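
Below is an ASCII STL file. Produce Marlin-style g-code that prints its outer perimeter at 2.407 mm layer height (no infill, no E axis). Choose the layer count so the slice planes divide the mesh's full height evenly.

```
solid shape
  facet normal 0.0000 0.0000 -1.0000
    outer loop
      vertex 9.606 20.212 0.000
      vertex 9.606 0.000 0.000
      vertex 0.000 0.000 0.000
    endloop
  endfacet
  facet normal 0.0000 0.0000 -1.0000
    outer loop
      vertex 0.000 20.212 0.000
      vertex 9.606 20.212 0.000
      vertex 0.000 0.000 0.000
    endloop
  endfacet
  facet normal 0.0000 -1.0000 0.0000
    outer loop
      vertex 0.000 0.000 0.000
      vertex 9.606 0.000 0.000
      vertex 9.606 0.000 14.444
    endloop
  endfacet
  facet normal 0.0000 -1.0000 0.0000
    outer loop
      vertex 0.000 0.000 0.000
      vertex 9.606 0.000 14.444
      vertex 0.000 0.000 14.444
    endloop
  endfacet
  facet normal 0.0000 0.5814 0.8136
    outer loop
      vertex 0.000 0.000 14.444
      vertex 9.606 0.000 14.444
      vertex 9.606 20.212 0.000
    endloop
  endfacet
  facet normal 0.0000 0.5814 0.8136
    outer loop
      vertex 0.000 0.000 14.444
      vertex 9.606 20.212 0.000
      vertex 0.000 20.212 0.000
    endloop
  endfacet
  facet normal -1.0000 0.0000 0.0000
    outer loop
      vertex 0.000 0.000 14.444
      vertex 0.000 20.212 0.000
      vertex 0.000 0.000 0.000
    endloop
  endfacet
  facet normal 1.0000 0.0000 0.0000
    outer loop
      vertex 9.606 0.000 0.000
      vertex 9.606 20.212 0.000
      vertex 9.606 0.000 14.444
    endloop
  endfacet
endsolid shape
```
; perimeter-only toolpath
G21 ; units = mm
G90 ; absolute positioning
G28 ; home
; layer 1
G0 Z2.407
G0 X0.000 Y0.000
G1 X9.606 Y0.000
G1 X9.606 Y16.843
G1 X0.000 Y16.843
G1 X0.000 Y0.000
; layer 2
G0 Z4.815
G0 X0.000 Y0.000
G1 X9.606 Y0.000
G1 X9.606 Y13.475
G1 X0.000 Y13.475
G1 X0.000 Y0.000
; layer 3
G0 Z7.222
G0 X0.000 Y0.000
G1 X9.606 Y0.000
G1 X9.606 Y10.106
G1 X0.000 Y10.106
G1 X0.000 Y0.000
; layer 4
G0 Z9.629
G0 X0.000 Y0.000
G1 X9.606 Y0.000
G1 X9.606 Y6.737
G1 X0.000 Y6.737
G1 X0.000 Y0.000
; layer 5
G0 Z12.037
G0 X0.000 Y0.000
G1 X9.606 Y0.000
G1 X9.606 Y3.369
G1 X0.000 Y3.369
G1 X0.000 Y0.000
M2 ; end

The solid is a wedge (ramp): 9.61 × 20.2 mm base, rising to 14.4 mm along the y=0 edge and sloping linearly to z=0 at y=20.2. Slicing at Δz = 2.407 mm — 6 equal slices spanning the solid's height, so layer i sits at z = i·h/6 — gives 5 non-empty perimeters. Each is a 4-segment closed polygon; G0 lifts to the layer z and rapids to the start vertex, then G1 traces the edges. The cross-section shrinks linearly with z (the slice at the apex is degenerate and omitted).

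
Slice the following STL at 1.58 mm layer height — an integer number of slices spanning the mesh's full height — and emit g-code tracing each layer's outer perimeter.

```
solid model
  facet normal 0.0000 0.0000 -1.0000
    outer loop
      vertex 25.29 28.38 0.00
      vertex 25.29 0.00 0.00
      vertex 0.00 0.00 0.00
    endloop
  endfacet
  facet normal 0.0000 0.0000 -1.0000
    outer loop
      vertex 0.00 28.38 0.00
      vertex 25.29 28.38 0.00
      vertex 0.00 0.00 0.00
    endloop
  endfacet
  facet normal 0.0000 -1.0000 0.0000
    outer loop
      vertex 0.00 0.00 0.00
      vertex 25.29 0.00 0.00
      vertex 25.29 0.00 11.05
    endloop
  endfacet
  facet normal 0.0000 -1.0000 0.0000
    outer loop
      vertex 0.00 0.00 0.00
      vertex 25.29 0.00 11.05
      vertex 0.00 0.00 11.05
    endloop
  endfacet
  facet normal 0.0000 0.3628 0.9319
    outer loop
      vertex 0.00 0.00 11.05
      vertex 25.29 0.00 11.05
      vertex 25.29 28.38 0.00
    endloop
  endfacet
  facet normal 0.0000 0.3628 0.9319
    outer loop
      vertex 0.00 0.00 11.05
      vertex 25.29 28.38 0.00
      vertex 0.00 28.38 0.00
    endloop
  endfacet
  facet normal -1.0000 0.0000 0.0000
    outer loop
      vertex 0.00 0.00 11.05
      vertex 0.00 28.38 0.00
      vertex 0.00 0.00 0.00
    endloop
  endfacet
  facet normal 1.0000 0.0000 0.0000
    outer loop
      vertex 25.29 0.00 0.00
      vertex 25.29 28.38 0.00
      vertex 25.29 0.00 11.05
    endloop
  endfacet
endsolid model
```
; perimeter-only toolpath
G21 ; units = mm
G90 ; absolute positioning
G28 ; home
; layer 1
G0 Z1.58
G0 X0.00 Y0.00
G1 X25.29 Y0.00
G1 X25.29 Y24.33
G1 X0.00 Y24.33
G1 X0.00 Y0.00
; layer 2
G0 Z3.16
G0 X0.00 Y0.00
G1 X25.29 Y0.00
G1 X25.29 Y20.27
G1 X0.00 Y20.27
G1 X0.00 Y0.00
; layer 3
G0 Z4.74
G0 X0.00 Y0.00
G1 X25.29 Y0.00
G1 X25.29 Y16.22
G1 X0.00 Y16.22
G1 X0.00 Y0.00
; layer 4
G0 Z6.31
G0 X0.00 Y0.00
G1 X25.29 Y0.00
G1 X25.29 Y12.16
G1 X0.00 Y12.16
G1 X0.00 Y0.00
; layer 5
G0 Z7.89
G0 X0.00 Y0.00
G1 X25.29 Y0.00
G1 X25.29 Y8.11
G1 X0.00 Y8.11
G1 X0.00 Y0.00
; layer 6
G0 Z9.47
G0 X0.00 Y0.00
G1 X25.29 Y0.00
G1 X25.29 Y4.05
G1 X0.00 Y4.05
G1 X0.00 Y0.00
M2 ; end

The solid is a wedge (ramp): 25.3 × 28.4 mm base, rising to 11.1 mm along the y=0 edge and sloping linearly to z=0 at y=28.4. Slicing at Δz = 1.58 mm — 7 equal slices spanning the solid's height, so layer i sits at z = i·h/7 — gives 6 non-empty perimeters. Each is a 4-segment closed polygon; G0 lifts to the layer z and rapids to the start vertex, then G1 traces the edges. The cross-section shrinks linearly with z (the slice at the apex is degenerate and omitted).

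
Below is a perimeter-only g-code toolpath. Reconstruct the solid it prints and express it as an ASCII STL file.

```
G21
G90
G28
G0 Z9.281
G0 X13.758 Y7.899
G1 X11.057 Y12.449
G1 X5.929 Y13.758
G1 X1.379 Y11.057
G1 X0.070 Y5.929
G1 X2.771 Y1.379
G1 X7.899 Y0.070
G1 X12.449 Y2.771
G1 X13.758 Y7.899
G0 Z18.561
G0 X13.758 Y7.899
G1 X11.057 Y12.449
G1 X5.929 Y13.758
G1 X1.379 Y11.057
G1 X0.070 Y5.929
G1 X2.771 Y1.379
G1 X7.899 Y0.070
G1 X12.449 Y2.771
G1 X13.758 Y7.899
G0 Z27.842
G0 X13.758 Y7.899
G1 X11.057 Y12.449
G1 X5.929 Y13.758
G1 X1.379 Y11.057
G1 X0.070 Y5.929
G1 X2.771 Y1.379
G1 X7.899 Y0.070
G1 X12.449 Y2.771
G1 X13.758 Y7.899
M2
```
solid part
  facet normal 0.0000 0.0000 -1.0000
    outer loop
      vertex 5.929 13.758 0.000
      vertex 11.057 12.449 0.000
      vertex 13.758 7.899 0.000
    endloop
  endfacet
  facet normal 0.0000 0.0000 -1.0000
    outer loop
      vertex 1.379 11.057 0.000
      vertex 5.929 13.758 0.000
      vertex 13.758 7.899 0.000
    endloop
  endfacet
  facet normal 0.0000 0.0000 -1.0000
    outer loop
      vertex 0.070 5.929 0.000
      vertex 1.379 11.057 0.000
      vertex 13.758 7.899 0.000
    endloop
  endfacet
  facet normal 0.0000 0.0000 -1.0000
    outer loop
      vertex 2.771 1.379 0.000
      vertex 0.070 5.929 0.000
      vertex 13.758 7.899 0.000
    endloop
  endfacet
  facet normal 0.0000 0.0000 -1.0000
    outer loop
      vertex 7.899 0.070 0.000
      vertex 2.771 1.379 0.000
      vertex 13.758 7.899 0.000
    endloop
  endfacet
  facet normal 0.0000 0.0000 -1.0000
    outer loop
      vertex 12.449 2.771 0.000
      vertex 7.899 0.070 0.000
      vertex 13.758 7.899 0.000
    endloop
  endfacet
  facet normal 0.0000 0.0000 1.0000
    outer loop
      vertex 13.758 7.899 27.842
      vertex 11.057 12.449 27.842
      vertex 5.929 13.758 27.842
    endloop
  endfacet
  facet normal 0.0000 0.0000 1.0000
    outer loop
      vertex 13.758 7.899 27.842
      vertex 5.929 13.758 27.842
      vertex 1.379 11.057 27.842
    endloop
  endfacet
  facet normal 0.0000 0.0000 1.0000
    outer loop
      vertex 13.758 7.899 27.842
      vertex 1.379 11.057 27.842
      vertex 0.070 5.929 27.842
    endloop
  endfacet
  facet normal 0.0000 0.0000 1.0000
    outer loop
      vertex 13.758 7.899 27.842
      vertex 0.070 5.929 27.842
      vertex 2.771 1.379 27.842
    endloop
  endfacet
  facet normal 0.0000 0.0000 1.0000
    outer loop
      vertex 13.758 7.899 27.842
      vertex 2.771 1.379 27.842
      vertex 7.899 0.070 27.842
    endloop
  endfacet
  facet normal 0.0000 0.0000 1.0000
    outer loop
      vertex 13.758 7.899 27.842
      vertex 7.899 0.070 27.842
      vertex 12.449 2.771 27.842
    endloop
  endfacet
  facet normal 0.8599 0.5105 0.0000
    outer loop
      vertex 13.758 7.899 0.000
      vertex 11.057 12.449 0.000
      vertex 11.057 12.449 27.842
    endloop
  endfacet
  facet normal 0.8599 0.5105 0.0000
    outer loop
      vertex 13.758 7.899 0.000
      vertex 11.057 12.449 27.842
      vertex 13.758 7.899 27.842
    endloop
  endfacet
  facet normal 0.2473 0.9689 0.0000
    outer loop
      vertex 11.057 12.449 0.000
      vertex 5.929 13.758 0.000
      vertex 5.929 13.758 27.842
    endloop
  endfacet
  facet normal 0.2473 0.9689 0.0000
    outer loop
      vertex 11.057 12.449 0.000
      vertex 5.929 13.758 27.842
      vertex 11.057 12.449 27.842
    endloop
  endfacet
  facet normal -0.5105 0.8599 0.0000
    outer loop
      vertex 5.929 13.758 0.000
      vertex 1.379 11.057 0.000
      vertex 1.379 11.057 27.842
    endloop
  endfacet
  facet normal -0.5105 0.8599 0.0000
    outer loop
      vertex 5.929 13.758 0.000
      vertex 1.379 11.057 27.842
      vertex 5.929 13.758 27.842
    endloop
  endfacet
  facet normal -0.9689 0.2473 0.0000
    outer loop
      vertex 1.379 11.057 0.000
      vertex 0.070 5.929 0.000
      vertex 0.070 5.929 27.842
    endloop
  endfacet
  facet normal -0.9689 0.2473 0.0000
    outer loop
      vertex 1.379 11.057 0.000
      vertex 0.070 5.929 27.842
      vertex 1.379 11.057 27.842
    endloop
  endfacet
  facet normal -0.8599 -0.5105 0.0000
    outer loop
      vertex 0.070 5.929 0.000
      vertex 2.771 1.379 0.000
      vertex 2.771 1.379 27.842
    endloop
  endfacet
  facet normal -0.8599 -0.5105 0.0000
    outer loop
      vertex 0.070 5.929 0.000
      vertex 2.771 1.379 27.842
      vertex 0.070 5.929 27.842
    endloop
  endfacet
  facet normal -0.2473 -0.9689 0.0000
    outer loop
      vertex 2.771 1.379 0.000
      vertex 7.899 0.070 0.000
      vertex 7.899 0.070 27.842
    endloop
  endfacet
  facet normal -0.2473 -0.9689 0.0000
    outer loop
      vertex 2.771 1.379 0.000
      vertex 7.899 0.070 27.842
      vertex 2.771 1.379 27.842
    endloop
  endfacet
  facet normal 0.5105 -0.8599 0.0000
    outer loop
      vertex 7.899 0.070 0.000
      vertex 12.449 2.771 0.000
      vertex 12.449 2.771 27.842
    endloop
  endfacet
  facet normal 0.5105 -0.8599 0.0000
    outer loop
      vertex 7.899 0.070 0.000
      vertex 12.449 2.771 27.842
      vertex 7.899 0.070 27.842
    endloop
  endfacet
  facet normal 0.9689 -0.2473 0.0000
    outer loop
      vertex 12.449 2.771 0.000
      vertex 13.758 7.899 0.000
      vertex 13.758 7.899 27.842
    endloop
  endfacet
  facet normal 0.9689 -0.2473 0.0000
    outer loop
      vertex 12.449 2.771 0.000
      vertex 13.758 7.899 27.842
      vertex 12.449 2.771 27.842
    endloop
  endfacet
endsolid part

The G0 Z moves step by Δz≈9.281 mm. Every layer's G1 loop is the same polygon, so the solid is a straight extrusion of it from z=0 to z≈27.8. Closing with flat bottom and top caps and triangulating gives 28 facets — a regular 8-sided prism (a cylinder approximated with 8 flat sides), circumscribed radius ≈ 6.91 mm, height ≈ 27.8 mm.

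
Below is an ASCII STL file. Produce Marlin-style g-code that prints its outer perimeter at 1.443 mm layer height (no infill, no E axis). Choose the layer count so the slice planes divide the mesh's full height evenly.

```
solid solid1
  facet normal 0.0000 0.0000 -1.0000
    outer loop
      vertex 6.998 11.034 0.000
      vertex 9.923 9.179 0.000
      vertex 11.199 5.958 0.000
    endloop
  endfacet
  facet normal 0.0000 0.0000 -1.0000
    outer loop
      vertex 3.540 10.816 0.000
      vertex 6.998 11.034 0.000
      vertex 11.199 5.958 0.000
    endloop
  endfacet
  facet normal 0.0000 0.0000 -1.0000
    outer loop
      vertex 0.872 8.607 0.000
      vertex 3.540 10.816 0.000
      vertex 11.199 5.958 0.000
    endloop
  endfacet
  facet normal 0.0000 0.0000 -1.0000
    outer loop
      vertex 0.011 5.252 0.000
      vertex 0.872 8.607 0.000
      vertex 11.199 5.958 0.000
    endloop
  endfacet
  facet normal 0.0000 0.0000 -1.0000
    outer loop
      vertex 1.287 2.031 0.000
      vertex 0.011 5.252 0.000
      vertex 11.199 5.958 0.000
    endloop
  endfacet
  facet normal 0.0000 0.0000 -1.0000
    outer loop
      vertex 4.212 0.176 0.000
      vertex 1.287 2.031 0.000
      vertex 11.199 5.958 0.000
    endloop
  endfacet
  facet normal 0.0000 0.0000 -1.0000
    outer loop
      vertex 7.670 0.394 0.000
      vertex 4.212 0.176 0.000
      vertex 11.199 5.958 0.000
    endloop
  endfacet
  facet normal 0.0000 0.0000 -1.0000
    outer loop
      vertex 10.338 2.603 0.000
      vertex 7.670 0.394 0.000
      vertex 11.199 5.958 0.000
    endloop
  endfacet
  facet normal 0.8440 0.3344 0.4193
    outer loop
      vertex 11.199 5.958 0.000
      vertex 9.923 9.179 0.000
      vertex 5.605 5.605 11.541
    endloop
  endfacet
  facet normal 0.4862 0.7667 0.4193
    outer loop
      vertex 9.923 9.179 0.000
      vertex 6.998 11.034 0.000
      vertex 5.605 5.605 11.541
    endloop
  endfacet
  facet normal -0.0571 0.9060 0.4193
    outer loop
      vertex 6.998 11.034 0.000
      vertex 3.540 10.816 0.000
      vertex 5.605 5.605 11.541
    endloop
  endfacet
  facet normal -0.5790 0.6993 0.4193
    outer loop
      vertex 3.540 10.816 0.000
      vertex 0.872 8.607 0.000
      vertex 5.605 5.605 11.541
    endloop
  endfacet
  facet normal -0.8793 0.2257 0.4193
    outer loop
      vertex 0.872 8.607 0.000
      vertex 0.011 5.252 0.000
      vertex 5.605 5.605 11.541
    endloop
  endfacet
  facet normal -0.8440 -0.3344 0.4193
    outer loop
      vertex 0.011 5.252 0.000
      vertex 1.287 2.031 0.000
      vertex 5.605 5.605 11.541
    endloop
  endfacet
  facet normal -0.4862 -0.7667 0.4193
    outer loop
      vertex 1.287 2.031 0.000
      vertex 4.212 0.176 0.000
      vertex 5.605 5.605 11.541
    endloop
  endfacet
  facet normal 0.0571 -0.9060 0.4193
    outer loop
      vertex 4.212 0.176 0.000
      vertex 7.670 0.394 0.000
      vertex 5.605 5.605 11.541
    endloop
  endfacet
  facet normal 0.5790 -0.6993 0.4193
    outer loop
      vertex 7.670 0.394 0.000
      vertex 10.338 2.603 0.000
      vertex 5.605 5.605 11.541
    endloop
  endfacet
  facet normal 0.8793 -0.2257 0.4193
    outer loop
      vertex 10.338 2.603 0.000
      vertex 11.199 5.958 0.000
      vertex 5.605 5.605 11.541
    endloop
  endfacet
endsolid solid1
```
; perimeter-only toolpath
G21 ; units = mm
G90 ; absolute positioning
G28 ; home
; layer 1
G0 Z1.443
G0 X10.500 Y5.914
G1 X9.383 Y8.732
G1 X6.824 Y10.355
G1 X3.798 Y10.165
G1 X1.464 Y8.232
G1 X0.710 Y5.296
G1 X1.827 Y2.478
G1 X4.386 Y0.855
G1 X7.412 Y1.045
G1 X9.746 Y2.978
G1 X10.500 Y5.914
; layer 2
G0 Z2.885
G0 X9.800 Y5.870
G1 X8.843 Y8.285
G1 X6.650 Y9.677
G1 X4.056 Y9.513
G1 X2.055 Y7.856
G1 X1.410 Y5.340
G1 X2.367 Y2.925
G1 X4.560 Y1.533
G1 X7.154 Y1.697
G1 X9.155 Y3.354
G1 X9.800 Y5.870
; layer 3
G0 Z4.328
G0 X9.101 Y5.826
G1 X8.304 Y7.839
G1 X6.476 Y8.998
G1 X4.314 Y8.862
G1 X2.647 Y7.481
G1 X2.109 Y5.384
G1 X2.906 Y3.371
G1 X4.734 Y2.212
G1 X6.896 Y2.348
G1 X8.563 Y3.729
G1 X9.101 Y5.826
; layer 4
G0 Z5.771
G0 X8.402 Y5.782
G1 X7.764 Y7.392
G1 X6.302 Y8.320
G1 X4.572 Y8.210
G1 X3.239 Y7.106
G1 X2.808 Y5.428
G1 X3.446 Y3.818
G1 X4.909 Y2.891
G1 X6.638 Y3.000
G1 X7.971 Y4.104
G1 X8.402 Y5.782
; layer 5
G0 Z7.213
G0 X7.703 Y5.737
G1 X7.224 Y6.945
G1 X6.127 Y7.641
G1 X4.831 Y7.559
G1 X3.830 Y6.731
G1 X3.507 Y5.473
G1 X3.986 Y4.265
G1 X5.083 Y3.569
G1 X6.379 Y3.651
G1 X7.380 Y4.479
G1 X7.703 Y5.737
; layer 6
G0 Z8.656
G0 X7.003 Y5.693
G1 X6.684 Y6.498
G1 X5.953 Y6.962
G1 X5.089 Y6.908
G1 X4.422 Y6.356
G1 X4.207 Y5.517
G1 X4.526 Y4.712
G1 X5.257 Y4.248
G1 X6.121 Y4.302
G1 X6.788 Y4.855
G1 X7.003 Y5.693
; layer 7
G0 Z10.098
G0 X6.304 Y5.649
G1 X6.145 Y6.052
G1 X5.779 Y6.284
G1 X5.347 Y6.256
G1 X5.013 Y5.980
G1 X4.906 Y5.561
G1 X5.065 Y5.158
G1 X5.431 Y4.926
G1 X5.863 Y4.954
G1 X6.197 Y5.230
G1 X6.304 Y5.649
M2 ; end

The solid is a regular 10-sided pyramid, base circumscribed radius ≈ 5.61 mm, apex at z ≈ 11.5 mm. Slicing at Δz = 1.443 mm — 8 equal slices spanning the solid's height, so layer i sits at z = i·h/8 — gives 7 non-empty perimeters. Each is a 10-segment closed polygon; G0 lifts to the layer z and rapids to the start vertex, then G1 traces the edges. The cross-section shrinks linearly with z (the slice at the apex is degenerate and omitted).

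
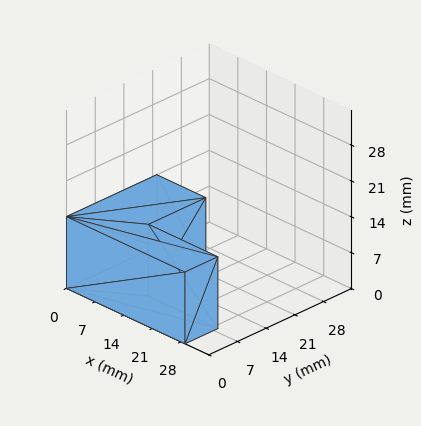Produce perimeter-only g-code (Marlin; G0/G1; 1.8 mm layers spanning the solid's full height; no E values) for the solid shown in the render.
Reading the render: the shape is an L-shaped prism: outer 29 × 22 mm, arm thicknesses ≈ 8 mm (horizontal) and 12 mm (vertical), extruded 14 mm in z (dimensions read to the nearest mm from the axis ticks). For the g-code, the solid's height is divided into equal slices at the stated Δz and each level perimeter traced with G1 moves after a G0 lift.

; perimeter-only toolpath
G21 ; units = mm
G90 ; absolute positioning
G28 ; home
; layer 1
G0 Z1.8
G0 X0.0 Y0.0
G1 X29.0 Y0.0
G1 X29.0 Y8.0
G1 X12.0 Y8.0
G1 X12.0 Y22.0
G1 X0.0 Y22.0
G1 X0.0 Y0.0
; layer 2
G0 Z3.5
G0 X0.0 Y0.0
G1 X29.0 Y0.0
G1 X29.0 Y8.0
G1 X12.0 Y8.0
G1 X12.0 Y22.0
G1 X0.0 Y22.0
G1 X0.0 Y0.0
; layer 3
G0 Z5.2
G0 X0.0 Y0.0
G1 X29.0 Y0.0
G1 X29.0 Y8.0
G1 X12.0 Y8.0
G1 X12.0 Y22.0
G1 X0.0 Y22.0
G1 X0.0 Y0.0
; layer 4
G0 Z7.0
G0 X0.0 Y0.0
G1 X29.0 Y0.0
G1 X29.0 Y8.0
G1 X12.0 Y8.0
G1 X12.0 Y22.0
G1 X0.0 Y22.0
G1 X0.0 Y0.0
; layer 5
G0 Z8.8
G0 X0.0 Y0.0
G1 X29.0 Y0.0
G1 X29.0 Y8.0
G1 X12.0 Y8.0
G1 X12.0 Y22.0
G1 X0.0 Y22.0
G1 X0.0 Y0.0
; layer 6
G0 Z10.5
G0 X0.0 Y0.0
G1 X29.0 Y0.0
G1 X29.0 Y8.0
G1 X12.0 Y8.0
G1 X12.0 Y22.0
G1 X0.0 Y22.0
G1 X0.0 Y0.0
; layer 7
G0 Z12.2
G0 X0.0 Y0.0
G1 X29.0 Y0.0
G1 X29.0 Y8.0
G1 X12.0 Y8.0
G1 X12.0 Y22.0
G1 X0.0 Y22.0
G1 X0.0 Y0.0
; layer 8
G0 Z14.0
G0 X0.0 Y0.0
G1 X29.0 Y0.0
G1 X29.0 Y8.0
G1 X12.0 Y8.0
G1 X12.0 Y22.0
G1 X0.0 Y22.0
G1 X0.0 Y0.0
M2 ; end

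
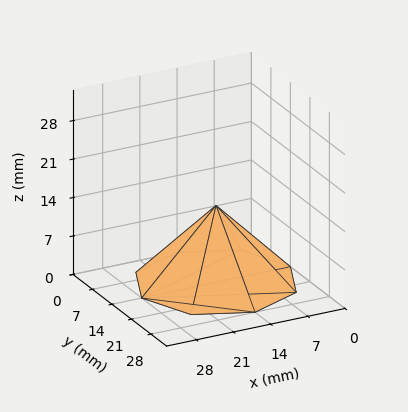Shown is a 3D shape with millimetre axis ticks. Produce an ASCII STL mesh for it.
Reading the render: the shape is a regular 8-sided pyramid, base circumscribed radius ≈ 14 mm, apex at z ≈ 14 mm (dimensions read to the nearest mm from the axis ticks). For the STL, each face is triangulated and given an outward normal.

solid part
  facet normal 0.0000 0.0000 -1.0000
    outer loop
      vertex 14.00 28.00 0.00
      vertex 23.90 23.90 0.00
      vertex 28.00 14.00 0.00
    endloop
  endfacet
  facet normal 0.0000 0.0000 -1.0000
    outer loop
      vertex 4.10 23.90 0.00
      vertex 14.00 28.00 0.00
      vertex 28.00 14.00 0.00
    endloop
  endfacet
  facet normal 0.0000 0.0000 -1.0000
    outer loop
      vertex 0.00 14.00 0.00
      vertex 4.10 23.90 0.00
      vertex 28.00 14.00 0.00
    endloop
  endfacet
  facet normal 0.0000 0.0000 -1.0000
    outer loop
      vertex 4.10 4.10 0.00
      vertex 0.00 14.00 0.00
      vertex 28.00 14.00 0.00
    endloop
  endfacet
  facet normal 0.0000 0.0000 -1.0000
    outer loop
      vertex 14.00 0.00 0.00
      vertex 4.10 4.10 0.00
      vertex 28.00 14.00 0.00
    endloop
  endfacet
  facet normal 0.0000 0.0000 -1.0000
    outer loop
      vertex 23.90 4.10 0.00
      vertex 14.00 0.00 0.00
      vertex 28.00 14.00 0.00
    endloop
  endfacet
  facet normal 0.6786 0.2810 0.6786
    outer loop
      vertex 28.00 14.00 0.00
      vertex 23.90 23.90 0.00
      vertex 14.00 14.00 14.00
    endloop
  endfacet
  facet normal 0.2810 0.6786 0.6786
    outer loop
      vertex 23.90 23.90 0.00
      vertex 14.00 28.00 0.00
      vertex 14.00 14.00 14.00
    endloop
  endfacet
  facet normal -0.2810 0.6786 0.6786
    outer loop
      vertex 14.00 28.00 0.00
      vertex 4.10 23.90 0.00
      vertex 14.00 14.00 14.00
    endloop
  endfacet
  facet normal -0.6786 0.2810 0.6786
    outer loop
      vertex 4.10 23.90 0.00
      vertex 0.00 14.00 0.00
      vertex 14.00 14.00 14.00
    endloop
  endfacet
  facet normal -0.6786 -0.2810 0.6786
    outer loop
      vertex 0.00 14.00 0.00
      vertex 4.10 4.10 0.00
      vertex 14.00 14.00 14.00
    endloop
  endfacet
  facet normal -0.2810 -0.6786 0.6786
    outer loop
      vertex 4.10 4.10 0.00
      vertex 14.00 0.00 0.00
      vertex 14.00 14.00 14.00
    endloop
  endfacet
  facet normal 0.2810 -0.6786 0.6786
    outer loop
      vertex 14.00 0.00 0.00
      vertex 23.90 4.10 0.00
      vertex 14.00 14.00 14.00
    endloop
  endfacet
  facet normal 0.6786 -0.2810 0.6786
    outer loop
      vertex 23.90 4.10 0.00
      vertex 28.00 14.00 0.00
      vertex 14.00 14.00 14.00
    endloop
  endfacet
endsolid part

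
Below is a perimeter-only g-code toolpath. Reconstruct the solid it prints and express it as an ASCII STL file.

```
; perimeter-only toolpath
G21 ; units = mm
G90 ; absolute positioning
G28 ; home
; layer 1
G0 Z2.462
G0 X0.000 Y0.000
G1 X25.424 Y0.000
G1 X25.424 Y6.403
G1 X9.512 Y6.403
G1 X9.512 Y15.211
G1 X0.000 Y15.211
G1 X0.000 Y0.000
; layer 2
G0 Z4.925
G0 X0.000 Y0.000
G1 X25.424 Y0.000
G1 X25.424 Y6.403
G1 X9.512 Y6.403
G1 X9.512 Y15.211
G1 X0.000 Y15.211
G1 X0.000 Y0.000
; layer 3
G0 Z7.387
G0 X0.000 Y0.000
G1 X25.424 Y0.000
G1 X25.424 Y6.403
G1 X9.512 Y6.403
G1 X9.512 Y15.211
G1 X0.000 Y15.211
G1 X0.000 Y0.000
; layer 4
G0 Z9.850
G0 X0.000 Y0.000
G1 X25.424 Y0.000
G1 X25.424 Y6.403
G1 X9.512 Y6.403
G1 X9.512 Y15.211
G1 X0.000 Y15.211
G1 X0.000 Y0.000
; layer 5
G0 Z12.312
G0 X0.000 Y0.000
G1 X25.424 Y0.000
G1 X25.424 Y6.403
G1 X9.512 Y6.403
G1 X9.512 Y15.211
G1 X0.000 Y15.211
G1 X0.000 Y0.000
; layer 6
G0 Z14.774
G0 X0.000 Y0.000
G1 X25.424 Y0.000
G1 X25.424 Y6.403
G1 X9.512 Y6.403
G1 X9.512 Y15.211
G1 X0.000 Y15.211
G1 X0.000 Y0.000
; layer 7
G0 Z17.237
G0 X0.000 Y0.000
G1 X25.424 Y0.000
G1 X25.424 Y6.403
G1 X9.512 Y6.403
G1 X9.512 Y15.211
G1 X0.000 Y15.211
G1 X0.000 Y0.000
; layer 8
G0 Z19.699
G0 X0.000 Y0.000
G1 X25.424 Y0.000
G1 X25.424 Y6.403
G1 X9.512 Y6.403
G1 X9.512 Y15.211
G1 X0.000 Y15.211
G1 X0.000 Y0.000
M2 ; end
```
solid part
  facet normal 0.0000 0.0000 -1.0000
    outer loop
      vertex 25.424 6.403 0.000
      vertex 25.424 0.000 0.000
      vertex 0.000 0.000 0.000
    endloop
  endfacet
  facet normal 0.0000 0.0000 -1.0000
    outer loop
      vertex 9.512 6.403 0.000
      vertex 25.424 6.403 0.000
      vertex 0.000 0.000 0.000
    endloop
  endfacet
  facet normal 0.0000 0.0000 -1.0000
    outer loop
      vertex 9.512 15.211 0.000
      vertex 9.512 6.403 0.000
      vertex 0.000 0.000 0.000
    endloop
  endfacet
  facet normal 0.0000 0.0000 -1.0000
    outer loop
      vertex 0.000 15.211 0.000
      vertex 9.512 15.211 0.000
      vertex 0.000 0.000 0.000
    endloop
  endfacet
  facet normal 0.0000 0.0000 1.0000
    outer loop
      vertex 0.000 0.000 19.699
      vertex 25.424 0.000 19.699
      vertex 25.424 6.403 19.699
    endloop
  endfacet
  facet normal 0.0000 0.0000 1.0000
    outer loop
      vertex 0.000 0.000 19.699
      vertex 25.424 6.403 19.699
      vertex 9.512 6.403 19.699
    endloop
  endfacet
  facet normal 0.0000 0.0000 1.0000
    outer loop
      vertex 0.000 0.000 19.699
      vertex 9.512 6.403 19.699
      vertex 9.512 15.211 19.699
    endloop
  endfacet
  facet normal 0.0000 0.0000 1.0000
    outer loop
      vertex 0.000 0.000 19.699
      vertex 9.512 15.211 19.699
      vertex 0.000 15.211 19.699
    endloop
  endfacet
  facet normal 0.0000 -1.0000 0.0000
    outer loop
      vertex 0.000 0.000 0.000
      vertex 25.424 0.000 0.000
      vertex 25.424 0.000 19.699
    endloop
  endfacet
  facet normal 0.0000 -1.0000 0.0000
    outer loop
      vertex 0.000 0.000 0.000
      vertex 25.424 0.000 19.699
      vertex 0.000 0.000 19.699
    endloop
  endfacet
  facet normal 1.0000 0.0000 0.0000
    outer loop
      vertex 25.424 0.000 0.000
      vertex 25.424 6.403 0.000
      vertex 25.424 6.403 19.699
    endloop
  endfacet
  facet normal 1.0000 0.0000 0.0000
    outer loop
      vertex 25.424 0.000 0.000
      vertex 25.424 6.403 19.699
      vertex 25.424 0.000 19.699
    endloop
  endfacet
  facet normal 0.0000 1.0000 0.0000
    outer loop
      vertex 25.424 6.403 0.000
      vertex 9.512 6.403 0.000
      vertex 9.512 6.403 19.699
    endloop
  endfacet
  facet normal 0.0000 1.0000 0.0000
    outer loop
      vertex 25.424 6.403 0.000
      vertex 9.512 6.403 19.699
      vertex 25.424 6.403 19.699
    endloop
  endfacet
  facet normal 1.0000 0.0000 0.0000
    outer loop
      vertex 9.512 6.403 0.000
      vertex 9.512 15.211 0.000
      vertex 9.512 15.211 19.699
    endloop
  endfacet
  facet normal 1.0000 0.0000 0.0000
    outer loop
      vertex 9.512 6.403 0.000
      vertex 9.512 15.211 19.699
      vertex 9.512 6.403 19.699
    endloop
  endfacet
  facet normal 0.0000 1.0000 0.0000
    outer loop
      vertex 9.512 15.211 0.000
      vertex 0.000 15.211 0.000
      vertex 0.000 15.211 19.699
    endloop
  endfacet
  facet normal 0.0000 1.0000 0.0000
    outer loop
      vertex 9.512 15.211 0.000
      vertex 0.000 15.211 19.699
      vertex 9.512 15.211 19.699
    endloop
  endfacet
  facet normal -1.0000 0.0000 0.0000
    outer loop
      vertex 0.000 15.211 0.000
      vertex 0.000 0.000 0.000
      vertex 0.000 0.000 19.699
    endloop
  endfacet
  facet normal -1.0000 0.0000 0.0000
    outer loop
      vertex 0.000 15.211 0.000
      vertex 0.000 0.000 19.699
      vertex 0.000 15.211 19.699
    endloop
  endfacet
endsolid part

The G0 Z moves step by Δz≈2.462 mm. Every layer's G1 loop is the same polygon, so the solid is a straight extrusion of it from z=0 to z≈19.7. Closing with flat bottom and top caps and triangulating gives 20 facets — an L-shaped prism: outer 25.4 × 15.2 mm, arm thicknesses ≈ 6.4 mm (horizontal) and 9.51 mm (vertical), extruded 19.7 mm in z.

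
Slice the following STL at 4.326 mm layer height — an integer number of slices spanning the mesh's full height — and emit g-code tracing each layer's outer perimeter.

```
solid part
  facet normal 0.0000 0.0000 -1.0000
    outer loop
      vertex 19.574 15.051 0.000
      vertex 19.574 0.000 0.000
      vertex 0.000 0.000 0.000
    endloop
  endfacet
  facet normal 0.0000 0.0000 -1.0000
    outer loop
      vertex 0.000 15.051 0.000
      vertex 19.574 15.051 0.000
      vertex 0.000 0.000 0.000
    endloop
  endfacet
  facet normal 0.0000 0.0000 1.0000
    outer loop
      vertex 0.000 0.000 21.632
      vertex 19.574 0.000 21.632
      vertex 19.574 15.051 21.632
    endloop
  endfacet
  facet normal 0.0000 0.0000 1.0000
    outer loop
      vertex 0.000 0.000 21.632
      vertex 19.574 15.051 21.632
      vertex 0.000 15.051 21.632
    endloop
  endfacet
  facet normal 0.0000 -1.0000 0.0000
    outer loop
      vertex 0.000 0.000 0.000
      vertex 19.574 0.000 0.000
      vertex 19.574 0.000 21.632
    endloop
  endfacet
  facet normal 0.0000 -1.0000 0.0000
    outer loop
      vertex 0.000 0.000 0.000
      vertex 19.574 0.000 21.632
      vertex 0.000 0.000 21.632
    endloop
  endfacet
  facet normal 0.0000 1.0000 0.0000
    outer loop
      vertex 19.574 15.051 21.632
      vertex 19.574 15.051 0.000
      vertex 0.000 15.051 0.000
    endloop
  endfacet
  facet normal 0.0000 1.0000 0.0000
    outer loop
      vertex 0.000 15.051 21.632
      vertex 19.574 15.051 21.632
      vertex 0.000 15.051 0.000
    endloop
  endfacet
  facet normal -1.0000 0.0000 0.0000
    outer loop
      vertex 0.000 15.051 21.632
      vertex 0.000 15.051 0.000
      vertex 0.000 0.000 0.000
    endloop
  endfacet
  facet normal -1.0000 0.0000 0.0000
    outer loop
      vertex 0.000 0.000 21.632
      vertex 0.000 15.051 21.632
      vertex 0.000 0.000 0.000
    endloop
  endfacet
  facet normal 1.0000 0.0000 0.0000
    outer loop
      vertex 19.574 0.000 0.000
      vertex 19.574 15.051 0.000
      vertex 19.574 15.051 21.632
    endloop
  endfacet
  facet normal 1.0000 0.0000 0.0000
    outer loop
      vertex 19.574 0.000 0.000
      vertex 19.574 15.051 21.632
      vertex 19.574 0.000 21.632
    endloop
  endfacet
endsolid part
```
; perimeter-only toolpath
G21 ; units = mm
G90 ; absolute positioning
G28 ; home
; layer 1
G0 Z4.326
G0 X0.000 Y0.000
G1 X19.574 Y0.000
G1 X19.574 Y15.051
G1 X0.000 Y15.051
G1 X0.000 Y0.000
; layer 2
G0 Z8.653
G0 X0.000 Y0.000
G1 X19.574 Y0.000
G1 X19.574 Y15.051
G1 X0.000 Y15.051
G1 X0.000 Y0.000
; layer 3
G0 Z12.979
G0 X0.000 Y0.000
G1 X19.574 Y0.000
G1 X19.574 Y15.051
G1 X0.000 Y15.051
G1 X0.000 Y0.000
; layer 4
G0 Z17.306
G0 X0.000 Y0.000
G1 X19.574 Y0.000
G1 X19.574 Y15.051
G1 X0.000 Y15.051
G1 X0.000 Y0.000
; layer 5
G0 Z21.632
G0 X0.000 Y0.000
G1 X19.574 Y0.000
G1 X19.574 Y15.051
G1 X0.000 Y15.051
G1 X0.000 Y0.000
M2 ; end

The solid is a rectangular box, roughly 19.6 × 15.1 mm footprint and 21.6 mm tall. Slicing at Δz = 4.326 mm — 5 equal slices spanning the solid's height, so layer i sits at z = i·h/5 — gives 5 non-empty perimeters. Each is a 4-segment closed polygon; G0 lifts to the layer z and rapids to the start vertex, then G1 traces the edges.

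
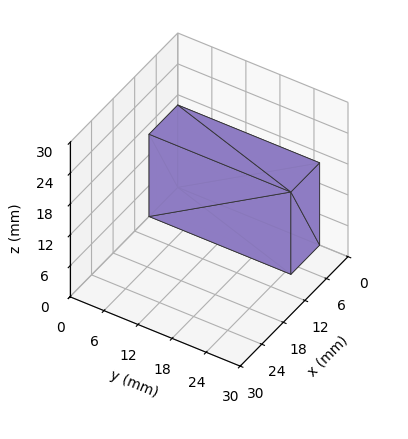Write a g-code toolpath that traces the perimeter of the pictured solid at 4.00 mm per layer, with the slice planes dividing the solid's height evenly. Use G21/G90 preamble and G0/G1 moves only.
Reading the render: the shape is a rectangular box, roughly 8 × 25 mm footprint and 16 mm tall (dimensions read to the nearest mm from the axis ticks). For the g-code, the solid's height is divided into equal slices at the stated Δz and each level perimeter traced with G1 moves after a G0 lift.

; perimeter-only toolpath
G21 ; units = mm
G90 ; absolute positioning
G28 ; home
; layer 1
G0 Z4.00
G0 X0.00 Y0.00
G1 X8.00 Y0.00
G1 X8.00 Y25.00
G1 X0.00 Y25.00
G1 X0.00 Y0.00
; layer 2
G0 Z8.00
G0 X0.00 Y0.00
G1 X8.00 Y0.00
G1 X8.00 Y25.00
G1 X0.00 Y25.00
G1 X0.00 Y0.00
; layer 3
G0 Z12.00
G0 X0.00 Y0.00
G1 X8.00 Y0.00
G1 X8.00 Y25.00
G1 X0.00 Y25.00
G1 X0.00 Y0.00
; layer 4
G0 Z16.00
G0 X0.00 Y0.00
G1 X8.00 Y0.00
G1 X8.00 Y25.00
G1 X0.00 Y25.00
G1 X0.00 Y0.00
M2 ; end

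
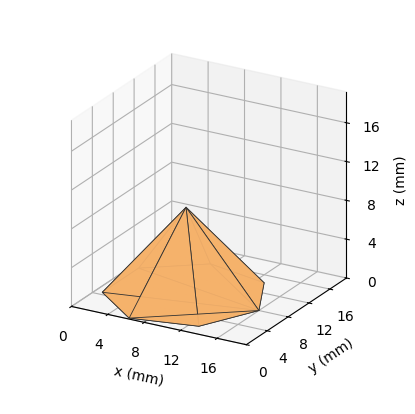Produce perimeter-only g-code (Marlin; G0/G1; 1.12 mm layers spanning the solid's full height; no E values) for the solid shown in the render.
Reading the render: the shape is a regular 7-sided pyramid, base circumscribed radius ≈ 8 mm, apex at z ≈ 9 mm (dimensions read to the nearest mm from the axis ticks). For the g-code, the solid's height is divided into equal slices at the stated Δz and each level perimeter traced with G1 moves after a G0 lift.

; perimeter-only toolpath
G21 ; units = mm
G90 ; absolute positioning
G28 ; home
; layer 1
G0 Z1.12
G0 X15.00 Y8.00
G1 X12.37 Y13.47
G1 X6.44 Y14.83
G1 X1.69 Y11.04
G1 X1.69 Y4.96
G1 X6.44 Y1.18
G1 X12.37 Y2.53
G1 X15.00 Y8.00
; layer 2
G0 Z2.25
G0 X14.00 Y8.00
G1 X11.74 Y12.69
G1 X6.67 Y13.85
G1 X2.59 Y10.60
G1 X2.59 Y5.40
G1 X6.67 Y2.15
G1 X11.74 Y3.31
G1 X14.00 Y8.00
; layer 3
G0 Z3.38
G0 X13.00 Y8.00
G1 X11.12 Y11.91
G1 X6.89 Y12.88
G1 X3.49 Y10.17
G1 X3.49 Y5.83
G1 X6.89 Y3.12
G1 X11.12 Y4.09
G1 X13.00 Y8.00
; layer 4
G0 Z4.50
G0 X12.00 Y8.00
G1 X10.50 Y11.12
G1 X7.11 Y11.90
G1 X4.39 Y9.73
G1 X4.39 Y6.27
G1 X7.11 Y4.10
G1 X10.50 Y4.88
G1 X12.00 Y8.00
; layer 5
G0 Z5.62
G0 X11.00 Y8.00
G1 X9.87 Y10.34
G1 X7.33 Y10.93
G1 X5.30 Y9.30
G1 X5.30 Y6.70
G1 X7.33 Y5.08
G1 X9.87 Y5.66
G1 X11.00 Y8.00
; layer 6
G0 Z6.75
G0 X10.00 Y8.00
G1 X9.25 Y9.56
G1 X7.55 Y9.95
G1 X6.20 Y8.87
G1 X6.20 Y7.13
G1 X7.55 Y6.05
G1 X9.25 Y6.44
G1 X10.00 Y8.00
; layer 7
G0 Z7.88
G0 X9.00 Y8.00
G1 X8.62 Y8.78
G1 X7.78 Y8.97
G1 X7.10 Y8.43
G1 X7.10 Y7.57
G1 X7.78 Y7.03
G1 X8.62 Y7.22
G1 X9.00 Y8.00
M2 ; end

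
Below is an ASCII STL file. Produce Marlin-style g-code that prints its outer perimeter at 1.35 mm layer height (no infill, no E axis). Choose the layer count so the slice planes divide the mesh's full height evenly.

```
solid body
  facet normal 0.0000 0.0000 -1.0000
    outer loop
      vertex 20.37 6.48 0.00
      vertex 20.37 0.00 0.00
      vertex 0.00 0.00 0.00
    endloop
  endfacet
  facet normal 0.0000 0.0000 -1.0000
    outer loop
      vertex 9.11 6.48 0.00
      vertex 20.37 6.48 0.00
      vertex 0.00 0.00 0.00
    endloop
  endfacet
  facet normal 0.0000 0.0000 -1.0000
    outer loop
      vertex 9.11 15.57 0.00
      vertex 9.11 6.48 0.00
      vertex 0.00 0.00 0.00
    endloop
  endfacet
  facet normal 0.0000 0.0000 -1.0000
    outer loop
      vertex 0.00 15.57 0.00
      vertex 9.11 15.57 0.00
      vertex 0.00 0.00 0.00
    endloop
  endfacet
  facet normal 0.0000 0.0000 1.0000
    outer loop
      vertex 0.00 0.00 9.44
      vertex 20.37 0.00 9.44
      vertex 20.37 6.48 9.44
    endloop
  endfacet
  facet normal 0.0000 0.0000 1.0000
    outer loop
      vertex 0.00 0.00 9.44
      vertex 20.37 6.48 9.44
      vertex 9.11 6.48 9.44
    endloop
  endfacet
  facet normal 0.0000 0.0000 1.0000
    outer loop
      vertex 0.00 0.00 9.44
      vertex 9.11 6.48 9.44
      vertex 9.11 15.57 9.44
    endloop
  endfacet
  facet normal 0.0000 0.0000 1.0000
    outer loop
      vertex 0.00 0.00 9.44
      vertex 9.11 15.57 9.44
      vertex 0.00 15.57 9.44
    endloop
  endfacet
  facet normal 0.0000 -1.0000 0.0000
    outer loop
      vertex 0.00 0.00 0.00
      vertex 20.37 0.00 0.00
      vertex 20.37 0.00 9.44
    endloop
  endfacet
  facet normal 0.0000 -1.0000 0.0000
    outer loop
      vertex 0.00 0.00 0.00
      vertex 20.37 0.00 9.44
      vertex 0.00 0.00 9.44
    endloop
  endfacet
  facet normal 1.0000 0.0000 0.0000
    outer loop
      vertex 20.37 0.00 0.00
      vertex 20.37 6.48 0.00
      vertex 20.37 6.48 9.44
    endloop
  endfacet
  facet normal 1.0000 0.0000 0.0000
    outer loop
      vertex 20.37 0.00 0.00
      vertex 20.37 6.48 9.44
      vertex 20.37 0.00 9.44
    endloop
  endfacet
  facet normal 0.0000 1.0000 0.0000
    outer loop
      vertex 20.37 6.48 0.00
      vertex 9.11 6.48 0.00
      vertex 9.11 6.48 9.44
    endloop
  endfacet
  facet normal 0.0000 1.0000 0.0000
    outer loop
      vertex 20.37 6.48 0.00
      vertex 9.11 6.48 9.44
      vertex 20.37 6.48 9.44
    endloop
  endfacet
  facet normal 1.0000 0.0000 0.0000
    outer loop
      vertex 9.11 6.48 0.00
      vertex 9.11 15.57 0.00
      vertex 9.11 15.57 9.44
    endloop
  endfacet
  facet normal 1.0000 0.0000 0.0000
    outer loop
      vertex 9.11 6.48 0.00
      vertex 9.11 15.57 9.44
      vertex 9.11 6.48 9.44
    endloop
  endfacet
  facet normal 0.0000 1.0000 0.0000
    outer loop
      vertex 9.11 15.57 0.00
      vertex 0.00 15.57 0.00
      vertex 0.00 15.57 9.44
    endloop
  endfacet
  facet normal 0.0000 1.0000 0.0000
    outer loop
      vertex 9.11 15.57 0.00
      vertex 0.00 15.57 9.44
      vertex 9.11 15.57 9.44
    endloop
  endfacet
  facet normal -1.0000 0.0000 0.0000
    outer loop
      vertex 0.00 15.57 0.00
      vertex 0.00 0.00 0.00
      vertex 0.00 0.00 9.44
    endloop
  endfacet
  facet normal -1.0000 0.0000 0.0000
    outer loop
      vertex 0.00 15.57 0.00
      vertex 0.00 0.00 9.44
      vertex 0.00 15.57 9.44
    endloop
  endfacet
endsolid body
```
; perimeter-only toolpath
G21 ; units = mm
G90 ; absolute positioning
G28 ; home
; layer 1
G0 Z1.35
G0 X0.00 Y0.00
G1 X20.37 Y0.00
G1 X20.37 Y6.48
G1 X9.11 Y6.48
G1 X9.11 Y15.57
G1 X0.00 Y15.57
G1 X0.00 Y0.00
; layer 2
G0 Z2.70
G0 X0.00 Y0.00
G1 X20.37 Y0.00
G1 X20.37 Y6.48
G1 X9.11 Y6.48
G1 X9.11 Y15.57
G1 X0.00 Y15.57
G1 X0.00 Y0.00
; layer 3
G0 Z4.05
G0 X0.00 Y0.00
G1 X20.37 Y0.00
G1 X20.37 Y6.48
G1 X9.11 Y6.48
G1 X9.11 Y15.57
G1 X0.00 Y15.57
G1 X0.00 Y0.00
; layer 4
G0 Z5.39
G0 X0.00 Y0.00
G1 X20.37 Y0.00
G1 X20.37 Y6.48
G1 X9.11 Y6.48
G1 X9.11 Y15.57
G1 X0.00 Y15.57
G1 X0.00 Y0.00
; layer 5
G0 Z6.74
G0 X0.00 Y0.00
G1 X20.37 Y0.00
G1 X20.37 Y6.48
G1 X9.11 Y6.48
G1 X9.11 Y15.57
G1 X0.00 Y15.57
G1 X0.00 Y0.00
; layer 6
G0 Z8.09
G0 X0.00 Y0.00
G1 X20.37 Y0.00
G1 X20.37 Y6.48
G1 X9.11 Y6.48
G1 X9.11 Y15.57
G1 X0.00 Y15.57
G1 X0.00 Y0.00
; layer 7
G0 Z9.44
G0 X0.00 Y0.00
G1 X20.37 Y0.00
G1 X20.37 Y6.48
G1 X9.11 Y6.48
G1 X9.11 Y15.57
G1 X0.00 Y15.57
G1 X0.00 Y0.00
M2 ; end

The solid is an L-shaped prism: outer 20.4 × 15.6 mm, arm thicknesses ≈ 6.48 mm (horizontal) and 9.11 mm (vertical), extruded 9.44 mm in z. Slicing at Δz = 1.35 mm — 7 equal slices spanning the solid's height, so layer i sits at z = i·h/7 — gives 7 non-empty perimeters. Each is a 6-segment closed polygon; G0 lifts to the layer z and rapids to the start vertex, then G1 traces the edges.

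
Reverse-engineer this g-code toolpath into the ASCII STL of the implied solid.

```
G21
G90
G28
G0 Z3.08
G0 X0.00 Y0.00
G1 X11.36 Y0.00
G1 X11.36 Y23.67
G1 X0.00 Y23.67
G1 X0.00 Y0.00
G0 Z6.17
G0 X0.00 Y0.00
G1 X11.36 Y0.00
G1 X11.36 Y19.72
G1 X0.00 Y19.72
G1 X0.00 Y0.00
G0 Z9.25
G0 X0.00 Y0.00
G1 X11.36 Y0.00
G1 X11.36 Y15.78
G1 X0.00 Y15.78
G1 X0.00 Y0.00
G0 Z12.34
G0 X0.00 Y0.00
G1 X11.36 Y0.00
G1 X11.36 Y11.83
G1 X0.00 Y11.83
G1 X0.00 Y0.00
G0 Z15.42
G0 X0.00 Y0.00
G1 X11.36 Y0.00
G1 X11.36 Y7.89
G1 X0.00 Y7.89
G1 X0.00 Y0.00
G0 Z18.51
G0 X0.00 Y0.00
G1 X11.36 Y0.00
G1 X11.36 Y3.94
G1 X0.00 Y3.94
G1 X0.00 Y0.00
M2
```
solid part
  facet normal 0.0000 0.0000 -1.0000
    outer loop
      vertex 11.36 27.61 0.00
      vertex 11.36 0.00 0.00
      vertex 0.00 0.00 0.00
    endloop
  endfacet
  facet normal 0.0000 0.0000 -1.0000
    outer loop
      vertex 0.00 27.61 0.00
      vertex 11.36 27.61 0.00
      vertex 0.00 0.00 0.00
    endloop
  endfacet
  facet normal 0.0000 -1.0000 0.0000
    outer loop
      vertex 0.00 0.00 0.00
      vertex 11.36 0.00 0.00
      vertex 11.36 0.00 21.59
    endloop
  endfacet
  facet normal 0.0000 -1.0000 0.0000
    outer loop
      vertex 0.00 0.00 0.00
      vertex 11.36 0.00 21.59
      vertex 0.00 0.00 21.59
    endloop
  endfacet
  facet normal 0.0000 0.6160 0.7878
    outer loop
      vertex 0.00 0.00 21.59
      vertex 11.36 0.00 21.59
      vertex 11.36 27.61 0.00
    endloop
  endfacet
  facet normal 0.0000 0.6160 0.7878
    outer loop
      vertex 0.00 0.00 21.59
      vertex 11.36 27.61 0.00
      vertex 0.00 27.61 0.00
    endloop
  endfacet
  facet normal -1.0000 0.0000 0.0000
    outer loop
      vertex 0.00 0.00 21.59
      vertex 0.00 27.61 0.00
      vertex 0.00 0.00 0.00
    endloop
  endfacet
  facet normal 1.0000 0.0000 0.0000
    outer loop
      vertex 11.36 0.00 0.00
      vertex 11.36 27.61 0.00
      vertex 11.36 0.00 21.59
    endloop
  endfacet
endsolid part

The G0 Z moves step by Δz≈3.08 mm. The G1 loops shrink linearly with z, so the solid tapers from its base footprint up to z≈21.6. Closing with a flat bottom cap and the tapered top and triangulating gives 8 facets — a wedge (ramp): 11.4 × 27.6 mm base, rising to 21.6 mm along the y=0 edge and sloping linearly to z=0 at y=27.6.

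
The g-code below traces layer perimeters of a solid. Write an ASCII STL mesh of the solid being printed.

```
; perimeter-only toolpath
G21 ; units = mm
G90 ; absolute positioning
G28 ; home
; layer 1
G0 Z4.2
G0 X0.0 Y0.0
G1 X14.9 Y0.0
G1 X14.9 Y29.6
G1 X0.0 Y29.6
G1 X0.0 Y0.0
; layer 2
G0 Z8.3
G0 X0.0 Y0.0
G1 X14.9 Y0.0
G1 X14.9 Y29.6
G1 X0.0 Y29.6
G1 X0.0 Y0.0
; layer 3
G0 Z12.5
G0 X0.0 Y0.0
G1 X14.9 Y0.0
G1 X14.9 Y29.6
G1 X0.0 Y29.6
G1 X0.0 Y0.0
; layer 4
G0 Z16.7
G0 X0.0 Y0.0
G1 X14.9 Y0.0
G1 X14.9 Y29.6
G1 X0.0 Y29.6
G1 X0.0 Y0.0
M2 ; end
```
solid part
  facet normal 0.0000 0.0000 -1.0000
    outer loop
      vertex 14.9 29.6 0.0
      vertex 14.9 0.0 0.0
      vertex 0.0 0.0 0.0
    endloop
  endfacet
  facet normal 0.0000 0.0000 -1.0000
    outer loop
      vertex 0.0 29.6 0.0
      vertex 14.9 29.6 0.0
      vertex 0.0 0.0 0.0
    endloop
  endfacet
  facet normal 0.0000 0.0000 1.0000
    outer loop
      vertex 0.0 0.0 16.7
      vertex 14.9 0.0 16.7
      vertex 14.9 29.6 16.7
    endloop
  endfacet
  facet normal 0.0000 0.0000 1.0000
    outer loop
      vertex 0.0 0.0 16.7
      vertex 14.9 29.6 16.7
      vertex 0.0 29.6 16.7
    endloop
  endfacet
  facet normal 0.0000 -1.0000 0.0000
    outer loop
      vertex 0.0 0.0 0.0
      vertex 14.9 0.0 0.0
      vertex 14.9 0.0 16.7
    endloop
  endfacet
  facet normal 0.0000 -1.0000 0.0000
    outer loop
      vertex 0.0 0.0 0.0
      vertex 14.9 0.0 16.7
      vertex 0.0 0.0 16.7
    endloop
  endfacet
  facet normal 0.0000 1.0000 0.0000
    outer loop
      vertex 14.9 29.6 16.7
      vertex 14.9 29.6 0.0
      vertex 0.0 29.6 0.0
    endloop
  endfacet
  facet normal 0.0000 1.0000 0.0000
    outer loop
      vertex 0.0 29.6 16.7
      vertex 14.9 29.6 16.7
      vertex 0.0 29.6 0.0
    endloop
  endfacet
  facet normal -1.0000 0.0000 0.0000
    outer loop
      vertex 0.0 29.6 16.7
      vertex 0.0 29.6 0.0
      vertex 0.0 0.0 0.0
    endloop
  endfacet
  facet normal -1.0000 0.0000 0.0000
    outer loop
      vertex 0.0 0.0 16.7
      vertex 0.0 29.6 16.7
      vertex 0.0 0.0 0.0
    endloop
  endfacet
  facet normal 1.0000 0.0000 0.0000
    outer loop
      vertex 14.9 0.0 0.0
      vertex 14.9 29.6 0.0
      vertex 14.9 29.6 16.7
    endloop
  endfacet
  facet normal 1.0000 0.0000 0.0000
    outer loop
      vertex 14.9 0.0 0.0
      vertex 14.9 29.6 16.7
      vertex 14.9 0.0 16.7
    endloop
  endfacet
endsolid part

The G0 Z moves step by Δz≈4.2 mm. Every layer's G1 loop is the same polygon, so the solid is a straight extrusion of it from z=0 to z≈16.7. Closing with flat bottom and top caps and triangulating gives 12 facets — a rectangular box, roughly 14.9 × 29.6 mm footprint and 16.7 mm tall.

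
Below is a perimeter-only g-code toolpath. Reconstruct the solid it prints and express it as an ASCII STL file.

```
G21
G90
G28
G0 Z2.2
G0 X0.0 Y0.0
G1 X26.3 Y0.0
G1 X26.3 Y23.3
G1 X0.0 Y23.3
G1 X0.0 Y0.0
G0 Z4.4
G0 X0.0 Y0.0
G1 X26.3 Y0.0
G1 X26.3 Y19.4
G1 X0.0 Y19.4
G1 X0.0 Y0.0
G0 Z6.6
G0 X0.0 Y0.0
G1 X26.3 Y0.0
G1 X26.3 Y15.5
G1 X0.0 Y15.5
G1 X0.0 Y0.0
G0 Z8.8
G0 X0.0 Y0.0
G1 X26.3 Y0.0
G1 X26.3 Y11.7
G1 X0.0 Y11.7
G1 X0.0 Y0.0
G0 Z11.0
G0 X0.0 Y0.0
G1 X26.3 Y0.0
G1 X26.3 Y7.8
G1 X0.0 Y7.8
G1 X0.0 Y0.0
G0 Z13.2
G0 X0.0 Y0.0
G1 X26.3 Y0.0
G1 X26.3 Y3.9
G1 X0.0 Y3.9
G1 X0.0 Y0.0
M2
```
solid part
  facet normal 0.0000 0.0000 -1.0000
    outer loop
      vertex 26.3 27.2 0.0
      vertex 26.3 0.0 0.0
      vertex 0.0 0.0 0.0
    endloop
  endfacet
  facet normal 0.0000 0.0000 -1.0000
    outer loop
      vertex 0.0 27.2 0.0
      vertex 26.3 27.2 0.0
      vertex 0.0 0.0 0.0
    endloop
  endfacet
  facet normal 0.0000 -1.0000 0.0000
    outer loop
      vertex 0.0 0.0 0.0
      vertex 26.3 0.0 0.0
      vertex 26.3 0.0 15.4
    endloop
  endfacet
  facet normal 0.0000 -1.0000 0.0000
    outer loop
      vertex 0.0 0.0 0.0
      vertex 26.3 0.0 15.4
      vertex 0.0 0.0 15.4
    endloop
  endfacet
  facet normal 0.0000 0.4927 0.8702
    outer loop
      vertex 0.0 0.0 15.4
      vertex 26.3 0.0 15.4
      vertex 26.3 27.2 0.0
    endloop
  endfacet
  facet normal 0.0000 0.4927 0.8702
    outer loop
      vertex 0.0 0.0 15.4
      vertex 26.3 27.2 0.0
      vertex 0.0 27.2 0.0
    endloop
  endfacet
  facet normal -1.0000 0.0000 0.0000
    outer loop
      vertex 0.0 0.0 15.4
      vertex 0.0 27.2 0.0
      vertex 0.0 0.0 0.0
    endloop
  endfacet
  facet normal 1.0000 0.0000 0.0000
    outer loop
      vertex 26.3 0.0 0.0
      vertex 26.3 27.2 0.0
      vertex 26.3 0.0 15.4
    endloop
  endfacet
endsolid part

The G0 Z moves step by Δz≈2.2 mm. The G1 loops shrink linearly with z, so the solid tapers from its base footprint up to z≈15.4. Closing with a flat bottom cap and the tapered top and triangulating gives 8 facets — a wedge (ramp): 26.3 × 27.2 mm base, rising to 15.4 mm along the y=0 edge and sloping linearly to z=0 at y=27.2.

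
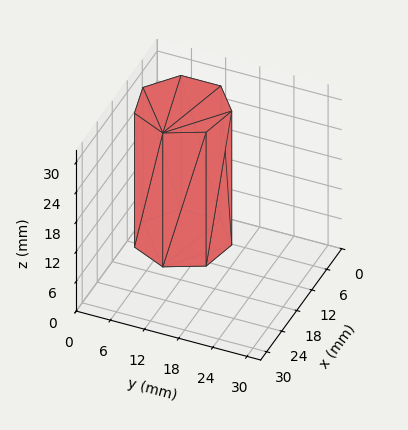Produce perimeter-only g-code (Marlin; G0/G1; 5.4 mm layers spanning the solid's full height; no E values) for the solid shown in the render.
Reading the render: the shape is a regular 7-sided prism (a cylinder approximated with 7 flat sides), circumscribed radius ≈ 8 mm, height ≈ 27 mm (dimensions read to the nearest mm from the axis ticks). For the g-code, the solid's height is divided into equal slices at the stated Δz and each level perimeter traced with G1 moves after a G0 lift.

; perimeter-only toolpath
G21 ; units = mm
G90 ; absolute positioning
G28 ; home
; layer 1
G0 Z5.4
G0 X16.0 Y8.0
G1 X13.0 Y14.3
G1 X6.2 Y15.8
G1 X0.8 Y11.5
G1 X0.8 Y4.5
G1 X6.2 Y0.2
G1 X13.0 Y1.7
G1 X16.0 Y8.0
; layer 2
G0 Z10.8
G0 X16.0 Y8.0
G1 X13.0 Y14.3
G1 X6.2 Y15.8
G1 X0.8 Y11.5
G1 X0.8 Y4.5
G1 X6.2 Y0.2
G1 X13.0 Y1.7
G1 X16.0 Y8.0
; layer 3
G0 Z16.2
G0 X16.0 Y8.0
G1 X13.0 Y14.3
G1 X6.2 Y15.8
G1 X0.8 Y11.5
G1 X0.8 Y4.5
G1 X6.2 Y0.2
G1 X13.0 Y1.7
G1 X16.0 Y8.0
; layer 4
G0 Z21.6
G0 X16.0 Y8.0
G1 X13.0 Y14.3
G1 X6.2 Y15.8
G1 X0.8 Y11.5
G1 X0.8 Y4.5
G1 X6.2 Y0.2
G1 X13.0 Y1.7
G1 X16.0 Y8.0
; layer 5
G0 Z27.0
G0 X16.0 Y8.0
G1 X13.0 Y14.3
G1 X6.2 Y15.8
G1 X0.8 Y11.5
G1 X0.8 Y4.5
G1 X6.2 Y0.2
G1 X13.0 Y1.7
G1 X16.0 Y8.0
M2 ; end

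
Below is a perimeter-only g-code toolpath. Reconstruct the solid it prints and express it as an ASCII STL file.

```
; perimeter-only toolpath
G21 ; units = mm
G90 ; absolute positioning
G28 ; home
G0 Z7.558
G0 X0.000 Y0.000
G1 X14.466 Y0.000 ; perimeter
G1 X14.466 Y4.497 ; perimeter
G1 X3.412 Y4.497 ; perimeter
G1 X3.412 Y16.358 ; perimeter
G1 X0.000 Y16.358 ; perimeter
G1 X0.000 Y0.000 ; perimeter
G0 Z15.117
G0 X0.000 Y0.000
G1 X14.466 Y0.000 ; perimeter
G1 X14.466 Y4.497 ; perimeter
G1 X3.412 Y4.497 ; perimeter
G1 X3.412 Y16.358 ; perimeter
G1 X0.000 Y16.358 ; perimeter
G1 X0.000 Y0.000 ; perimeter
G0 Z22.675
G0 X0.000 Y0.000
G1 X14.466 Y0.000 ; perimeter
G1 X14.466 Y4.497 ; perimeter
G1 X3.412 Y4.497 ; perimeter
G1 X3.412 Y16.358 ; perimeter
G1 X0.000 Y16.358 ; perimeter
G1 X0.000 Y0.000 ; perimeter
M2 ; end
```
solid part
  facet normal 0.0000 0.0000 -1.0000
    outer loop
      vertex 14.466 4.497 0.000
      vertex 14.466 0.000 0.000
      vertex 0.000 0.000 0.000
    endloop
  endfacet
  facet normal 0.0000 0.0000 -1.0000
    outer loop
      vertex 3.412 4.497 0.000
      vertex 14.466 4.497 0.000
      vertex 0.000 0.000 0.000
    endloop
  endfacet
  facet normal 0.0000 0.0000 -1.0000
    outer loop
      vertex 3.412 16.358 0.000
      vertex 3.412 4.497 0.000
      vertex 0.000 0.000 0.000
    endloop
  endfacet
  facet normal 0.0000 0.0000 -1.0000
    outer loop
      vertex 0.000 16.358 0.000
      vertex 3.412 16.358 0.000
      vertex 0.000 0.000 0.000
    endloop
  endfacet
  facet normal 0.0000 0.0000 1.0000
    outer loop
      vertex 0.000 0.000 22.675
      vertex 14.466 0.000 22.675
      vertex 14.466 4.497 22.675
    endloop
  endfacet
  facet normal 0.0000 0.0000 1.0000
    outer loop
      vertex 0.000 0.000 22.675
      vertex 14.466 4.497 22.675
      vertex 3.412 4.497 22.675
    endloop
  endfacet
  facet normal 0.0000 0.0000 1.0000
    outer loop
      vertex 0.000 0.000 22.675
      vertex 3.412 4.497 22.675
      vertex 3.412 16.358 22.675
    endloop
  endfacet
  facet normal 0.0000 0.0000 1.0000
    outer loop
      vertex 0.000 0.000 22.675
      vertex 3.412 16.358 22.675
      vertex 0.000 16.358 22.675
    endloop
  endfacet
  facet normal 0.0000 -1.0000 0.0000
    outer loop
      vertex 0.000 0.000 0.000
      vertex 14.466 0.000 0.000
      vertex 14.466 0.000 22.675
    endloop
  endfacet
  facet normal 0.0000 -1.0000 0.0000
    outer loop
      vertex 0.000 0.000 0.000
      vertex 14.466 0.000 22.675
      vertex 0.000 0.000 22.675
    endloop
  endfacet
  facet normal 1.0000 0.0000 0.0000
    outer loop
      vertex 14.466 0.000 0.000
      vertex 14.466 4.497 0.000
      vertex 14.466 4.497 22.675
    endloop
  endfacet
  facet normal 1.0000 0.0000 0.0000
    outer loop
      vertex 14.466 0.000 0.000
      vertex 14.466 4.497 22.675
      vertex 14.466 0.000 22.675
    endloop
  endfacet
  facet normal 0.0000 1.0000 0.0000
    outer loop
      vertex 14.466 4.497 0.000
      vertex 3.412 4.497 0.000
      vertex 3.412 4.497 22.675
    endloop
  endfacet
  facet normal 0.0000 1.0000 0.0000
    outer loop
      vertex 14.466 4.497 0.000
      vertex 3.412 4.497 22.675
      vertex 14.466 4.497 22.675
    endloop
  endfacet
  facet normal 1.0000 0.0000 0.0000
    outer loop
      vertex 3.412 4.497 0.000
      vertex 3.412 16.358 0.000
      vertex 3.412 16.358 22.675
    endloop
  endfacet
  facet normal 1.0000 0.0000 0.0000
    outer loop
      vertex 3.412 4.497 0.000
      vertex 3.412 16.358 22.675
      vertex 3.412 4.497 22.675
    endloop
  endfacet
  facet normal 0.0000 1.0000 0.0000
    outer loop
      vertex 3.412 16.358 0.000
      vertex 0.000 16.358 0.000
      vertex 0.000 16.358 22.675
    endloop
  endfacet
  facet normal 0.0000 1.0000 0.0000
    outer loop
      vertex 3.412 16.358 0.000
      vertex 0.000 16.358 22.675
      vertex 3.412 16.358 22.675
    endloop
  endfacet
  facet normal -1.0000 0.0000 0.0000
    outer loop
      vertex 0.000 16.358 0.000
      vertex 0.000 0.000 0.000
      vertex 0.000 0.000 22.675
    endloop
  endfacet
  facet normal -1.0000 0.0000 0.0000
    outer loop
      vertex 0.000 16.358 0.000
      vertex 0.000 0.000 22.675
      vertex 0.000 16.358 22.675
    endloop
  endfacet
endsolid part

The G0 Z moves step by Δz≈7.558 mm. Every layer's G1 loop is the same polygon, so the solid is a straight extrusion of it from z=0 to z≈22.7. Closing with flat bottom and top caps and triangulating gives 20 facets — an L-shaped prism: outer 14.5 × 16.4 mm, arm thicknesses ≈ 4.5 mm (horizontal) and 3.41 mm (vertical), extruded 22.7 mm in z.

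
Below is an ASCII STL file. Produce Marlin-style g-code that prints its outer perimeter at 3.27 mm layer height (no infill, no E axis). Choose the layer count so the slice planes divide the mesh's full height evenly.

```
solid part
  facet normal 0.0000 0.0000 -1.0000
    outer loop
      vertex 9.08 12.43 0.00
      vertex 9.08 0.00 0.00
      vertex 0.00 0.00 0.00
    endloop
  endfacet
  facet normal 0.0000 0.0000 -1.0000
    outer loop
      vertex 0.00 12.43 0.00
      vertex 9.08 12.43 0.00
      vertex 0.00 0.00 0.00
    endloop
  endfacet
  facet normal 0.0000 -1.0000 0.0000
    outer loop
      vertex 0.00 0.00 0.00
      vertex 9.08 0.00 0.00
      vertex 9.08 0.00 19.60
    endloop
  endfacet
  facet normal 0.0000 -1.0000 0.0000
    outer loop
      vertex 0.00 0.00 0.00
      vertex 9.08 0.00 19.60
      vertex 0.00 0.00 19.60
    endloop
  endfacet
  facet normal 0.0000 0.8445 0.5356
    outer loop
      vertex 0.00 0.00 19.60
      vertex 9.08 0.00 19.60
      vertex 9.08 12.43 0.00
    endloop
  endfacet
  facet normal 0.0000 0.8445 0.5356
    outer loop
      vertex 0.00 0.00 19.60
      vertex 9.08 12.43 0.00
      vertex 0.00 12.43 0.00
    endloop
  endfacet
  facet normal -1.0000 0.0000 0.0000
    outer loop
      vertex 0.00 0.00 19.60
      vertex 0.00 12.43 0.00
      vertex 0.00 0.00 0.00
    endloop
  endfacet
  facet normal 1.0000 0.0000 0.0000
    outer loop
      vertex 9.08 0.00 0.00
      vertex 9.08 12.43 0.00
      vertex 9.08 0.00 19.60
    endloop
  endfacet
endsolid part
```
; perimeter-only toolpath
G21 ; units = mm
G90 ; absolute positioning
G28 ; home
; layer 1
G0 Z3.27
G0 X0.00 Y0.00
G1 X9.08 Y0.00
G1 X9.08 Y10.36
G1 X0.00 Y10.36
G1 X0.00 Y0.00
; layer 2
G0 Z6.53
G0 X0.00 Y0.00
G1 X9.08 Y0.00
G1 X9.08 Y8.29
G1 X0.00 Y8.29
G1 X0.00 Y0.00
; layer 3
G0 Z9.80
G0 X0.00 Y0.00
G1 X9.08 Y0.00
G1 X9.08 Y6.21
G1 X0.00 Y6.21
G1 X0.00 Y0.00
; layer 4
G0 Z13.07
G0 X0.00 Y0.00
G1 X9.08 Y0.00
G1 X9.08 Y4.14
G1 X0.00 Y4.14
G1 X0.00 Y0.00
; layer 5
G0 Z16.33
G0 X0.00 Y0.00
G1 X9.08 Y0.00
G1 X9.08 Y2.07
G1 X0.00 Y2.07
G1 X0.00 Y0.00
M2 ; end

The solid is a wedge (ramp): 9.08 × 12.4 mm base, rising to 19.6 mm along the y=0 edge and sloping linearly to z=0 at y=12.4. Slicing at Δz = 3.27 mm — 6 equal slices spanning the solid's height, so layer i sits at z = i·h/6 — gives 5 non-empty perimeters. Each is a 4-segment closed polygon; G0 lifts to the layer z and rapids to the start vertex, then G1 traces the edges. The cross-section shrinks linearly with z (the slice at the apex is degenerate and omitted).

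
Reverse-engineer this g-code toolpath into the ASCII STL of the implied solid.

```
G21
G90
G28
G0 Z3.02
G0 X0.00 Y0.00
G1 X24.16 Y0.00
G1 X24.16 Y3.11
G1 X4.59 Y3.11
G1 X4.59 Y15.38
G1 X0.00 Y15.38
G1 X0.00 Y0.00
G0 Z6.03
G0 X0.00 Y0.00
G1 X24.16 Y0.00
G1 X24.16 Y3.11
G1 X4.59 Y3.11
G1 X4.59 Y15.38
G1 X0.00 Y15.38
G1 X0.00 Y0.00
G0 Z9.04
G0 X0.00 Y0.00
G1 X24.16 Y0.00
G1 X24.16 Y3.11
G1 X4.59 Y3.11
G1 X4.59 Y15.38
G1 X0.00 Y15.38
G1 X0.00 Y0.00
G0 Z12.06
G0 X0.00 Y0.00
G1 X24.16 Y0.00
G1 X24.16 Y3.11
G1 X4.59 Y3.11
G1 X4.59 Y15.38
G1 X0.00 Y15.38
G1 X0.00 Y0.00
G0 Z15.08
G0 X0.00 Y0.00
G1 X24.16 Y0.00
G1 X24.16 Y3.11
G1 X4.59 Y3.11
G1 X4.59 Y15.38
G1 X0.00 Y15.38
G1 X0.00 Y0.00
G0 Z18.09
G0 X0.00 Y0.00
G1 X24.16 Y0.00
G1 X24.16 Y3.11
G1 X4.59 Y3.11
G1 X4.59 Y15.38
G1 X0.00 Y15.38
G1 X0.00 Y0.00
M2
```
solid part
  facet normal 0.0000 0.0000 -1.0000
    outer loop
      vertex 24.16 3.11 0.00
      vertex 24.16 0.00 0.00
      vertex 0.00 0.00 0.00
    endloop
  endfacet
  facet normal 0.0000 0.0000 -1.0000
    outer loop
      vertex 4.59 3.11 0.00
      vertex 24.16 3.11 0.00
      vertex 0.00 0.00 0.00
    endloop
  endfacet
  facet normal 0.0000 0.0000 -1.0000
    outer loop
      vertex 4.59 15.38 0.00
      vertex 4.59 3.11 0.00
      vertex 0.00 0.00 0.00
    endloop
  endfacet
  facet normal 0.0000 0.0000 -1.0000
    outer loop
      vertex 0.00 15.38 0.00
      vertex 4.59 15.38 0.00
      vertex 0.00 0.00 0.00
    endloop
  endfacet
  facet normal 0.0000 0.0000 1.0000
    outer loop
      vertex 0.00 0.00 18.09
      vertex 24.16 0.00 18.09
      vertex 24.16 3.11 18.09
    endloop
  endfacet
  facet normal 0.0000 0.0000 1.0000
    outer loop
      vertex 0.00 0.00 18.09
      vertex 24.16 3.11 18.09
      vertex 4.59 3.11 18.09
    endloop
  endfacet
  facet normal 0.0000 0.0000 1.0000
    outer loop
      vertex 0.00 0.00 18.09
      vertex 4.59 3.11 18.09
      vertex 4.59 15.38 18.09
    endloop
  endfacet
  facet normal 0.0000 0.0000 1.0000
    outer loop
      vertex 0.00 0.00 18.09
      vertex 4.59 15.38 18.09
      vertex 0.00 15.38 18.09
    endloop
  endfacet
  facet normal 0.0000 -1.0000 0.0000
    outer loop
      vertex 0.00 0.00 0.00
      vertex 24.16 0.00 0.00
      vertex 24.16 0.00 18.09
    endloop
  endfacet
  facet normal 0.0000 -1.0000 0.0000
    outer loop
      vertex 0.00 0.00 0.00
      vertex 24.16 0.00 18.09
      vertex 0.00 0.00 18.09
    endloop
  endfacet
  facet normal 1.0000 0.0000 0.0000
    outer loop
      vertex 24.16 0.00 0.00
      vertex 24.16 3.11 0.00
      vertex 24.16 3.11 18.09
    endloop
  endfacet
  facet normal 1.0000 0.0000 0.0000
    outer loop
      vertex 24.16 0.00 0.00
      vertex 24.16 3.11 18.09
      vertex 24.16 0.00 18.09
    endloop
  endfacet
  facet normal 0.0000 1.0000 0.0000
    outer loop
      vertex 24.16 3.11 0.00
      vertex 4.59 3.11 0.00
      vertex 4.59 3.11 18.09
    endloop
  endfacet
  facet normal 0.0000 1.0000 0.0000
    outer loop
      vertex 24.16 3.11 0.00
      vertex 4.59 3.11 18.09
      vertex 24.16 3.11 18.09
    endloop
  endfacet
  facet normal 1.0000 0.0000 0.0000
    outer loop
      vertex 4.59 3.11 0.00
      vertex 4.59 15.38 0.00
      vertex 4.59 15.38 18.09
    endloop
  endfacet
  facet normal 1.0000 0.0000 0.0000
    outer loop
      vertex 4.59 3.11 0.00
      vertex 4.59 15.38 18.09
      vertex 4.59 3.11 18.09
    endloop
  endfacet
  facet normal 0.0000 1.0000 0.0000
    outer loop
      vertex 4.59 15.38 0.00
      vertex 0.00 15.38 0.00
      vertex 0.00 15.38 18.09
    endloop
  endfacet
  facet normal 0.0000 1.0000 0.0000
    outer loop
      vertex 4.59 15.38 0.00
      vertex 0.00 15.38 18.09
      vertex 4.59 15.38 18.09
    endloop
  endfacet
  facet normal -1.0000 0.0000 0.0000
    outer loop
      vertex 0.00 15.38 0.00
      vertex 0.00 0.00 0.00
      vertex 0.00 0.00 18.09
    endloop
  endfacet
  facet normal -1.0000 0.0000 0.0000
    outer loop
      vertex 0.00 15.38 0.00
      vertex 0.00 0.00 18.09
      vertex 0.00 15.38 18.09
    endloop
  endfacet
endsolid part

The G0 Z moves step by Δz≈3.02 mm. Every layer's G1 loop is the same polygon, so the solid is a straight extrusion of it from z=0 to z≈18.1. Closing with flat bottom and top caps and triangulating gives 20 facets — an L-shaped prism: outer 24.2 × 15.4 mm, arm thicknesses ≈ 3.11 mm (horizontal) and 4.59 mm (vertical), extruded 18.1 mm in z.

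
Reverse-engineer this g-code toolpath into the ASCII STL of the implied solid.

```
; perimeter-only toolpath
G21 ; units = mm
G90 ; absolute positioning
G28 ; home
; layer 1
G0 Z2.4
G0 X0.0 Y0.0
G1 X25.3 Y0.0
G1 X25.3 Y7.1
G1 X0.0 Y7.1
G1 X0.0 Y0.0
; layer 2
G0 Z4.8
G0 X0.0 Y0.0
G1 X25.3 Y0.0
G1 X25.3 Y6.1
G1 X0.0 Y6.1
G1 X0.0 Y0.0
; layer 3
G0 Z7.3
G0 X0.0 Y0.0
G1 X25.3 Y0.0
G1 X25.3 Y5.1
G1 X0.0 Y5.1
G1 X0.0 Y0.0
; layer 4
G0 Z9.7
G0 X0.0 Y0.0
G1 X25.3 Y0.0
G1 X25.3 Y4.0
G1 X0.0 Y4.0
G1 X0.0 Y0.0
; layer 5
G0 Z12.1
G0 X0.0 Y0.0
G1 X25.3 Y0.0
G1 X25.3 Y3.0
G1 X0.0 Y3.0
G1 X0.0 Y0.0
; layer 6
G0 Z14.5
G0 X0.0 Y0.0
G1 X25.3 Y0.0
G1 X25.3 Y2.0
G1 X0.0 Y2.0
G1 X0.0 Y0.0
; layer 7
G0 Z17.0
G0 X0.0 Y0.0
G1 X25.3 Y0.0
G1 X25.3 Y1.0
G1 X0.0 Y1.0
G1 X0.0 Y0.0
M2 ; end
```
solid part
  facet normal 0.0000 0.0000 -1.0000
    outer loop
      vertex 25.3 8.1 0.0
      vertex 25.3 0.0 0.0
      vertex 0.0 0.0 0.0
    endloop
  endfacet
  facet normal 0.0000 0.0000 -1.0000
    outer loop
      vertex 0.0 8.1 0.0
      vertex 25.3 8.1 0.0
      vertex 0.0 0.0 0.0
    endloop
  endfacet
  facet normal 0.0000 -1.0000 0.0000
    outer loop
      vertex 0.0 0.0 0.0
      vertex 25.3 0.0 0.0
      vertex 25.3 0.0 19.4
    endloop
  endfacet
  facet normal 0.0000 -1.0000 0.0000
    outer loop
      vertex 0.0 0.0 0.0
      vertex 25.3 0.0 19.4
      vertex 0.0 0.0 19.4
    endloop
  endfacet
  facet normal 0.0000 0.9228 0.3853
    outer loop
      vertex 0.0 0.0 19.4
      vertex 25.3 0.0 19.4
      vertex 25.3 8.1 0.0
    endloop
  endfacet
  facet normal 0.0000 0.9228 0.3853
    outer loop
      vertex 0.0 0.0 19.4
      vertex 25.3 8.1 0.0
      vertex 0.0 8.1 0.0
    endloop
  endfacet
  facet normal -1.0000 0.0000 0.0000
    outer loop
      vertex 0.0 0.0 19.4
      vertex 0.0 8.1 0.0
      vertex 0.0 0.0 0.0
    endloop
  endfacet
  facet normal 1.0000 0.0000 0.0000
    outer loop
      vertex 25.3 0.0 0.0
      vertex 25.3 8.1 0.0
      vertex 25.3 0.0 19.4
    endloop
  endfacet
endsolid part

The G0 Z moves step by Δz≈2.4 mm. The G1 loops shrink linearly with z, so the solid tapers from its base footprint up to z≈19.4. Closing with a flat bottom cap and the tapered top and triangulating gives 8 facets — a wedge (ramp): 25.3 × 8.1 mm base, rising to 19.4 mm along the y=0 edge and sloping linearly to z=0 at y=8.1.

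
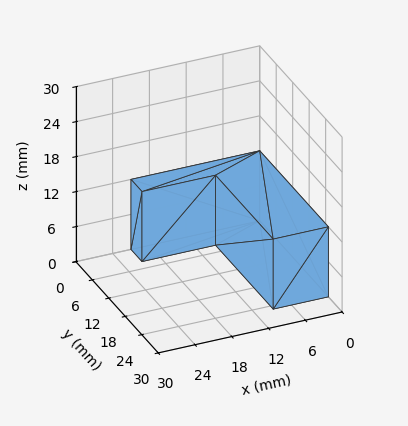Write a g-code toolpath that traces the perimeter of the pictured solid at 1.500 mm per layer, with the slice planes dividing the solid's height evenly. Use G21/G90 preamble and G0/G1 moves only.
Reading the render: the shape is an L-shaped prism: outer 21 × 25 mm, arm thicknesses ≈ 4 mm (horizontal) and 9 mm (vertical), extruded 12 mm in z (dimensions read to the nearest mm from the axis ticks). For the g-code, the solid's height is divided into equal slices at the stated Δz and each level perimeter traced with G1 moves after a G0 lift.

; perimeter-only toolpath
G21 ; units = mm
G90 ; absolute positioning
G28 ; home
; layer 1
G0 Z1.500
G0 X0.000 Y0.000
G1 X21.000 Y0.000
G1 X21.000 Y4.000
G1 X9.000 Y4.000
G1 X9.000 Y25.000
G1 X0.000 Y25.000
G1 X0.000 Y0.000
; layer 2
G0 Z3.000
G0 X0.000 Y0.000
G1 X21.000 Y0.000
G1 X21.000 Y4.000
G1 X9.000 Y4.000
G1 X9.000 Y25.000
G1 X0.000 Y25.000
G1 X0.000 Y0.000
; layer 3
G0 Z4.500
G0 X0.000 Y0.000
G1 X21.000 Y0.000
G1 X21.000 Y4.000
G1 X9.000 Y4.000
G1 X9.000 Y25.000
G1 X0.000 Y25.000
G1 X0.000 Y0.000
; layer 4
G0 Z6.000
G0 X0.000 Y0.000
G1 X21.000 Y0.000
G1 X21.000 Y4.000
G1 X9.000 Y4.000
G1 X9.000 Y25.000
G1 X0.000 Y25.000
G1 X0.000 Y0.000
; layer 5
G0 Z7.500
G0 X0.000 Y0.000
G1 X21.000 Y0.000
G1 X21.000 Y4.000
G1 X9.000 Y4.000
G1 X9.000 Y25.000
G1 X0.000 Y25.000
G1 X0.000 Y0.000
; layer 6
G0 Z9.000
G0 X0.000 Y0.000
G1 X21.000 Y0.000
G1 X21.000 Y4.000
G1 X9.000 Y4.000
G1 X9.000 Y25.000
G1 X0.000 Y25.000
G1 X0.000 Y0.000
; layer 7
G0 Z10.500
G0 X0.000 Y0.000
G1 X21.000 Y0.000
G1 X21.000 Y4.000
G1 X9.000 Y4.000
G1 X9.000 Y25.000
G1 X0.000 Y25.000
G1 X0.000 Y0.000
; layer 8
G0 Z12.000
G0 X0.000 Y0.000
G1 X21.000 Y0.000
G1 X21.000 Y4.000
G1 X9.000 Y4.000
G1 X9.000 Y25.000
G1 X0.000 Y25.000
G1 X0.000 Y0.000
M2 ; end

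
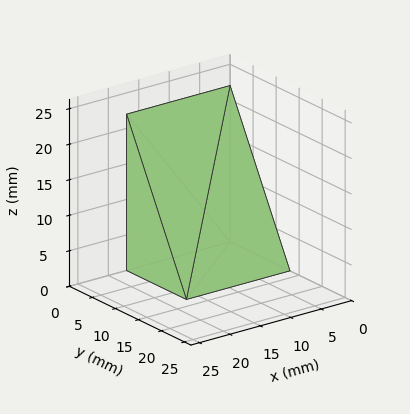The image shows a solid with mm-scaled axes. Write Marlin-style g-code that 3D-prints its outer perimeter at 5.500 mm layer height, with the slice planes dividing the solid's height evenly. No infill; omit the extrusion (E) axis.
Reading the render: the shape is a wedge (ramp): 17 × 13 mm base, rising to 22 mm along the y=0 edge and sloping linearly to z=0 at y=13 (dimensions read to the nearest mm from the axis ticks). For the g-code, the solid's height is divided into equal slices at the stated Δz and each level perimeter traced with G1 moves after a G0 lift.

; perimeter-only toolpath
G21 ; units = mm
G90 ; absolute positioning
G28 ; home
; layer 1
G0 Z5.500
G0 X0.000 Y0.000
G1 X17.000 Y0.000
G1 X17.000 Y9.750
G1 X0.000 Y9.750
G1 X0.000 Y0.000
; layer 2
G0 Z11.000
G0 X0.000 Y0.000
G1 X17.000 Y0.000
G1 X17.000 Y6.500
G1 X0.000 Y6.500
G1 X0.000 Y0.000
; layer 3
G0 Z16.500
G0 X0.000 Y0.000
G1 X17.000 Y0.000
G1 X17.000 Y3.250
G1 X0.000 Y3.250
G1 X0.000 Y0.000
M2 ; end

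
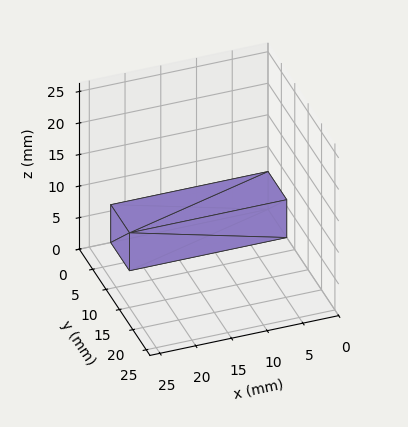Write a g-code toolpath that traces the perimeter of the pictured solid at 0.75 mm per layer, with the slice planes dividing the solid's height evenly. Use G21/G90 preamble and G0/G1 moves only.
Reading the render: the shape is a rectangular box, roughly 22 × 7 mm footprint and 6 mm tall (dimensions read to the nearest mm from the axis ticks). For the g-code, the solid's height is divided into equal slices at the stated Δz and each level perimeter traced with G1 moves after a G0 lift.

; perimeter-only toolpath
G21 ; units = mm
G90 ; absolute positioning
G28 ; home
; layer 1
G0 Z0.75
G0 X0.00 Y0.00
G1 X22.00 Y0.00
G1 X22.00 Y7.00
G1 X0.00 Y7.00
G1 X0.00 Y0.00
; layer 2
G0 Z1.50
G0 X0.00 Y0.00
G1 X22.00 Y0.00
G1 X22.00 Y7.00
G1 X0.00 Y7.00
G1 X0.00 Y0.00
; layer 3
G0 Z2.25
G0 X0.00 Y0.00
G1 X22.00 Y0.00
G1 X22.00 Y7.00
G1 X0.00 Y7.00
G1 X0.00 Y0.00
; layer 4
G0 Z3.00
G0 X0.00 Y0.00
G1 X22.00 Y0.00
G1 X22.00 Y7.00
G1 X0.00 Y7.00
G1 X0.00 Y0.00
; layer 5
G0 Z3.75
G0 X0.00 Y0.00
G1 X22.00 Y0.00
G1 X22.00 Y7.00
G1 X0.00 Y7.00
G1 X0.00 Y0.00
; layer 6
G0 Z4.50
G0 X0.00 Y0.00
G1 X22.00 Y0.00
G1 X22.00 Y7.00
G1 X0.00 Y7.00
G1 X0.00 Y0.00
; layer 7
G0 Z5.25
G0 X0.00 Y0.00
G1 X22.00 Y0.00
G1 X22.00 Y7.00
G1 X0.00 Y7.00
G1 X0.00 Y0.00
; layer 8
G0 Z6.00
G0 X0.00 Y0.00
G1 X22.00 Y0.00
G1 X22.00 Y7.00
G1 X0.00 Y7.00
G1 X0.00 Y0.00
M2 ; end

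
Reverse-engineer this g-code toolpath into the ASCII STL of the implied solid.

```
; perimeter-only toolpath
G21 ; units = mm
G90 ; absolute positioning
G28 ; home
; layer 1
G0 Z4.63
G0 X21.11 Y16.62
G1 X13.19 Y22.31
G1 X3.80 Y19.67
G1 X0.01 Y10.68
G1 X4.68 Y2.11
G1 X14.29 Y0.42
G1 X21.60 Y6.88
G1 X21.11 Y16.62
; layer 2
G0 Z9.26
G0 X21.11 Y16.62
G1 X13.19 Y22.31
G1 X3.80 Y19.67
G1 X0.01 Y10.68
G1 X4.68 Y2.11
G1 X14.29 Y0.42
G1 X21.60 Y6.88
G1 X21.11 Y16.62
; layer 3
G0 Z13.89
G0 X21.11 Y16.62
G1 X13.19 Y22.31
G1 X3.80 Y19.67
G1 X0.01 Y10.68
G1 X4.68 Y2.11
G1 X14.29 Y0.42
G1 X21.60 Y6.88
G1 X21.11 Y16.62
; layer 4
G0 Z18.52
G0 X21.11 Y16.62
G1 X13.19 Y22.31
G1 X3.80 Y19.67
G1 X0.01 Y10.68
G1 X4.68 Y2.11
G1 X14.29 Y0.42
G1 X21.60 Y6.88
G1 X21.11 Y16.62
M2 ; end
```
solid part
  facet normal 0.0000 0.0000 -1.0000
    outer loop
      vertex 3.80 19.67 0.00
      vertex 13.19 22.31 0.00
      vertex 21.11 16.62 0.00
    endloop
  endfacet
  facet normal 0.0000 0.0000 -1.0000
    outer loop
      vertex 0.01 10.68 0.00
      vertex 3.80 19.67 0.00
      vertex 21.11 16.62 0.00
    endloop
  endfacet
  facet normal 0.0000 0.0000 -1.0000
    outer loop
      vertex 4.68 2.11 0.00
      vertex 0.01 10.68 0.00
      vertex 21.11 16.62 0.00
    endloop
  endfacet
  facet normal 0.0000 0.0000 -1.0000
    outer loop
      vertex 14.29 0.42 0.00
      vertex 4.68 2.11 0.00
      vertex 21.11 16.62 0.00
    endloop
  endfacet
  facet normal 0.0000 0.0000 -1.0000
    outer loop
      vertex 21.60 6.88 0.00
      vertex 14.29 0.42 0.00
      vertex 21.11 16.62 0.00
    endloop
  endfacet
  facet normal 0.0000 0.0000 1.0000
    outer loop
      vertex 21.11 16.62 18.52
      vertex 13.19 22.31 18.52
      vertex 3.80 19.67 18.52
    endloop
  endfacet
  facet normal 0.0000 0.0000 1.0000
    outer loop
      vertex 21.11 16.62 18.52
      vertex 3.80 19.67 18.52
      vertex 0.01 10.68 18.52
    endloop
  endfacet
  facet normal 0.0000 0.0000 1.0000
    outer loop
      vertex 21.11 16.62 18.52
      vertex 0.01 10.68 18.52
      vertex 4.68 2.11 18.52
    endloop
  endfacet
  facet normal 0.0000 0.0000 1.0000
    outer loop
      vertex 21.11 16.62 18.52
      vertex 4.68 2.11 18.52
      vertex 14.29 0.42 18.52
    endloop
  endfacet
  facet normal 0.0000 0.0000 1.0000
    outer loop
      vertex 21.11 16.62 18.52
      vertex 14.29 0.42 18.52
      vertex 21.60 6.88 18.52
    endloop
  endfacet
  facet normal 0.5835 0.8121 0.0000
    outer loop
      vertex 21.11 16.62 0.00
      vertex 13.19 22.31 0.00
      vertex 13.19 22.31 18.52
    endloop
  endfacet
  facet normal 0.5835 0.8121 0.0000
    outer loop
      vertex 21.11 16.62 0.00
      vertex 13.19 22.31 18.52
      vertex 21.11 16.62 18.52
    endloop
  endfacet
  facet normal -0.2707 0.9627 0.0000
    outer loop
      vertex 13.19 22.31 0.00
      vertex 3.80 19.67 0.00
      vertex 3.80 19.67 18.52
    endloop
  endfacet
  facet normal -0.2707 0.9627 0.0000
    outer loop
      vertex 13.19 22.31 0.00
      vertex 3.80 19.67 18.52
      vertex 13.19 22.31 18.52
    endloop
  endfacet
  facet normal -0.9215 0.3885 0.0000
    outer loop
      vertex 3.80 19.67 0.00
      vertex 0.01 10.68 0.00
      vertex 0.01 10.68 18.52
    endloop
  endfacet
  facet normal -0.9215 0.3885 0.0000
    outer loop
      vertex 3.80 19.67 0.00
      vertex 0.01 10.68 18.52
      vertex 3.80 19.67 18.52
    endloop
  endfacet
  facet normal -0.8781 -0.4785 0.0000
    outer loop
      vertex 0.01 10.68 0.00
      vertex 4.68 2.11 0.00
      vertex 4.68 2.11 18.52
    endloop
  endfacet
  facet normal -0.8781 -0.4785 0.0000
    outer loop
      vertex 0.01 10.68 0.00
      vertex 4.68 2.11 18.52
      vertex 0.01 10.68 18.52
    endloop
  endfacet
  facet normal -0.1732 -0.9849 0.0000
    outer loop
      vertex 4.68 2.11 0.00
      vertex 14.29 0.42 0.00
      vertex 14.29 0.42 18.52
    endloop
  endfacet
  facet normal -0.1732 -0.9849 0.0000
    outer loop
      vertex 4.68 2.11 0.00
      vertex 14.29 0.42 18.52
      vertex 4.68 2.11 18.52
    endloop
  endfacet
  facet normal 0.6622 -0.7493 0.0000
    outer loop
      vertex 14.29 0.42 0.00
      vertex 21.60 6.88 0.00
      vertex 21.60 6.88 18.52
    endloop
  endfacet
  facet normal 0.6622 -0.7493 0.0000
    outer loop
      vertex 14.29 0.42 0.00
      vertex 21.60 6.88 18.52
      vertex 14.29 0.42 18.52
    endloop
  endfacet
  facet normal 0.9987 0.0502 0.0000
    outer loop
      vertex 21.60 6.88 0.00
      vertex 21.11 16.62 0.00
      vertex 21.11 16.62 18.52
    endloop
  endfacet
  facet normal 0.9987 0.0502 0.0000
    outer loop
      vertex 21.60 6.88 0.00
      vertex 21.11 16.62 18.52
      vertex 21.60 6.88 18.52
    endloop
  endfacet
endsolid part

The G0 Z moves step by Δz≈4.63 mm. Every layer's G1 loop is the same polygon, so the solid is a straight extrusion of it from z=0 to z≈18.5. Closing with flat bottom and top caps and triangulating gives 24 facets — a regular 7-sided prism (a cylinder approximated with 7 flat sides), circumscribed radius ≈ 11.2 mm, height ≈ 18.5 mm.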